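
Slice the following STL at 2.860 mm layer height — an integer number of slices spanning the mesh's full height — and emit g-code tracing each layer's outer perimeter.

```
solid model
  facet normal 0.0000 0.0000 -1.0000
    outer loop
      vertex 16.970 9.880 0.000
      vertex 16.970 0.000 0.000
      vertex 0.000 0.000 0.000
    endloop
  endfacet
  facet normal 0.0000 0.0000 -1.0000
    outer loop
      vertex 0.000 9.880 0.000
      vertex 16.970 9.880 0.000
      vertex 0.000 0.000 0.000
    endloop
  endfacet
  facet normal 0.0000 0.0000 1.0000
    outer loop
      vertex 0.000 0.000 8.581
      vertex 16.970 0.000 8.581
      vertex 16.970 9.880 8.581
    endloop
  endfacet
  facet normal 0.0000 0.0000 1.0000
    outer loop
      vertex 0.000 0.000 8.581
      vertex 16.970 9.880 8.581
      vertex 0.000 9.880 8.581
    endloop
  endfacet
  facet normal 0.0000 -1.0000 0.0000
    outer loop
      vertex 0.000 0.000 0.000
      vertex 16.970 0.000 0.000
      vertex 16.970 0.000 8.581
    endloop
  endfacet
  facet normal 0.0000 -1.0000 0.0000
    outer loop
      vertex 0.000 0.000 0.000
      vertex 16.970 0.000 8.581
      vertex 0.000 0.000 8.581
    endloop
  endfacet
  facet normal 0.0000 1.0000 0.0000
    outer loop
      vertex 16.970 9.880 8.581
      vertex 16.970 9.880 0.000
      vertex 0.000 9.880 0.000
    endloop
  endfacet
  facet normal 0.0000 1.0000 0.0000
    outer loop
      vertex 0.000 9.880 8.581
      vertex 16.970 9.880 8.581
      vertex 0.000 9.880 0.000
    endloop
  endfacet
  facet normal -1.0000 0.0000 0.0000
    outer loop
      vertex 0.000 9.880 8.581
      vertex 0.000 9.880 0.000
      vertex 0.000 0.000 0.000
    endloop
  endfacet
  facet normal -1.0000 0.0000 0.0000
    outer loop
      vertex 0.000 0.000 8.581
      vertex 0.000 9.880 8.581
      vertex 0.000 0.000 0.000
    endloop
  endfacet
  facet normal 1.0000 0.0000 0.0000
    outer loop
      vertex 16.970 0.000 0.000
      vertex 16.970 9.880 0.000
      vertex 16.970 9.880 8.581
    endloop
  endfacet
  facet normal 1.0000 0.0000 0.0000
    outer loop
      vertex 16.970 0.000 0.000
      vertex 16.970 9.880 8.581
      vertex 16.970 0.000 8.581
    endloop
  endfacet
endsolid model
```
; perimeter-only toolpath
G21 ; units = mm
G90 ; absolute positioning
G28 ; home
; layer 1
G0 Z2.860
G0 X0.000 Y0.000
G1 X16.970 Y0.000
G1 X16.970 Y9.880
G1 X0.000 Y9.880
G1 X0.000 Y0.000
; layer 2
G0 Z5.721
G0 X0.000 Y0.000
G1 X16.970 Y0.000
G1 X16.970 Y9.880
G1 X0.000 Y9.880
G1 X0.000 Y0.000
; layer 3
G0 Z8.581
G0 X0.000 Y0.000
G1 X16.970 Y0.000
G1 X16.970 Y9.880
G1 X0.000 Y9.880
G1 X0.000 Y0.000
M2 ; end

The solid is a rectangular box, roughly 17 × 9.88 mm footprint and 8.58 mm tall. Slicing at Δz = 2.860 mm — 3 equal slices spanning the solid's height, so layer i sits at z = i·h/3 — gives 3 non-empty perimeters. Each is a 4-segment closed polygon; G0 lifts to the layer z and rapids to the start vertex, then G1 traces the edges.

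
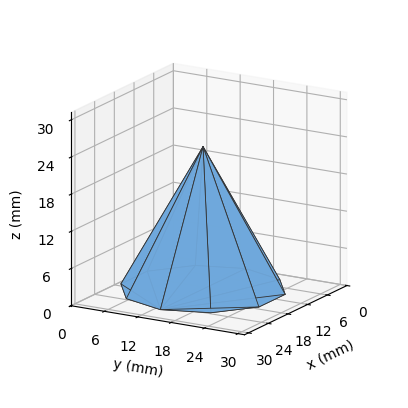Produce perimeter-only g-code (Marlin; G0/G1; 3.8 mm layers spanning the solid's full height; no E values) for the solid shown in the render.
Reading the render: the shape is a regular 10-sided pyramid, base circumscribed radius ≈ 13 mm, apex at z ≈ 23 mm (dimensions read to the nearest mm from the axis ticks). For the g-code, the solid's height is divided into equal slices at the stated Δz and each level perimeter traced with G1 moves after a G0 lift.

; perimeter-only toolpath
G21 ; units = mm
G90 ; absolute positioning
G28 ; home
; layer 1
G0 Z3.8
G0 X23.8 Y13.0
G1 X21.8 Y19.3
G1 X16.3 Y23.3
G1 X9.7 Y23.3
G1 X4.3 Y19.3
G1 X2.2 Y13.0
G1 X4.3 Y6.7
G1 X9.7 Y2.7
G1 X16.3 Y2.7
G1 X21.8 Y6.7
G1 X23.8 Y13.0
; layer 2
G0 Z7.7
G0 X21.7 Y13.0
G1 X20.0 Y18.1
G1 X15.7 Y21.3
G1 X10.3 Y21.3
G1 X6.0 Y18.1
G1 X4.3 Y13.0
G1 X6.0 Y7.9
G1 X10.3 Y4.7
G1 X15.7 Y4.7
G1 X20.0 Y7.9
G1 X21.7 Y13.0
; layer 3
G0 Z11.5
G0 X19.5 Y13.0
G1 X18.2 Y16.8
G1 X15.0 Y19.2
G1 X11.0 Y19.2
G1 X7.8 Y16.8
G1 X6.5 Y13.0
G1 X7.8 Y9.2
G1 X11.0 Y6.8
G1 X15.0 Y6.8
G1 X18.2 Y9.2
G1 X19.5 Y13.0
; layer 4
G0 Z15.3
G0 X17.3 Y13.0
G1 X16.5 Y15.5
G1 X14.3 Y17.1
G1 X11.7 Y17.1
G1 X9.5 Y15.5
G1 X8.7 Y13.0
G1 X9.5 Y10.5
G1 X11.7 Y8.9
G1 X14.3 Y8.9
G1 X16.5 Y10.5
G1 X17.3 Y13.0
; layer 5
G0 Z19.2
G0 X15.2 Y13.0
G1 X14.8 Y14.3
G1 X13.7 Y15.1
G1 X12.3 Y15.1
G1 X11.2 Y14.3
G1 X10.8 Y13.0
G1 X11.2 Y11.7
G1 X12.3 Y10.9
G1 X13.7 Y10.9
G1 X14.8 Y11.7
G1 X15.2 Y13.0
M2 ; end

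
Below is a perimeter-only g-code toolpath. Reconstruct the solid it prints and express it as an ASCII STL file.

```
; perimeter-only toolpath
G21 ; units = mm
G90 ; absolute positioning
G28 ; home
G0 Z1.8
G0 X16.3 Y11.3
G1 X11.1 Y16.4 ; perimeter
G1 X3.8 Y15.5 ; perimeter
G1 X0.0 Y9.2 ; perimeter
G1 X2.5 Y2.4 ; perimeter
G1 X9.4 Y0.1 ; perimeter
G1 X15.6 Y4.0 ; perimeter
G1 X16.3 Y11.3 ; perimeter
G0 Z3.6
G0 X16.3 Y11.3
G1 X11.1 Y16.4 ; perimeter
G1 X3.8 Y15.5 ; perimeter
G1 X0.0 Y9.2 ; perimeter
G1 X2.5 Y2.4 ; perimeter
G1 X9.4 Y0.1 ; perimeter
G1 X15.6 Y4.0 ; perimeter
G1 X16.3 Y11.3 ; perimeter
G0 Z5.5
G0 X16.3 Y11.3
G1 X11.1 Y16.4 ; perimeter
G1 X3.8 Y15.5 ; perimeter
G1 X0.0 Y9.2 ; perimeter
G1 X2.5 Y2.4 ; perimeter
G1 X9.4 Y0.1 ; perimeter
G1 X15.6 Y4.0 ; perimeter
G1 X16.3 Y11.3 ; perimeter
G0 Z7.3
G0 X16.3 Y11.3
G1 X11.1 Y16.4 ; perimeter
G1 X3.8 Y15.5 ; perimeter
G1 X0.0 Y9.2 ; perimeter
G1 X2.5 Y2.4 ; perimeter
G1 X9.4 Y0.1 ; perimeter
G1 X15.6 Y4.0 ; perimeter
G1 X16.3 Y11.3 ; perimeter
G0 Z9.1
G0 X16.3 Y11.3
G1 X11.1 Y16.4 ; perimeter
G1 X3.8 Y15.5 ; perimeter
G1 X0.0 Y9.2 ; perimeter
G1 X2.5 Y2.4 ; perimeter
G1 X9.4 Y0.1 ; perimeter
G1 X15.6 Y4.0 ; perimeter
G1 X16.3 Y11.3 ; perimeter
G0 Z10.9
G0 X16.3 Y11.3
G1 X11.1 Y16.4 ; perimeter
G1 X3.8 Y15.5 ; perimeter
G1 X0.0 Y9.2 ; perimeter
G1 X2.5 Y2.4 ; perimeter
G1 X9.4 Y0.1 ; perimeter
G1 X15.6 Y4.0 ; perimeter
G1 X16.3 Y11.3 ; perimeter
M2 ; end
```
solid part
  facet normal 0.0000 0.0000 -1.0000
    outer loop
      vertex 3.8 15.5 0.0
      vertex 11.1 16.4 0.0
      vertex 16.3 11.3 0.0
    endloop
  endfacet
  facet normal 0.0000 0.0000 -1.0000
    outer loop
      vertex 0.0 9.2 0.0
      vertex 3.8 15.5 0.0
      vertex 16.3 11.3 0.0
    endloop
  endfacet
  facet normal 0.0000 0.0000 -1.0000
    outer loop
      vertex 2.5 2.4 0.0
      vertex 0.0 9.2 0.0
      vertex 16.3 11.3 0.0
    endloop
  endfacet
  facet normal 0.0000 0.0000 -1.0000
    outer loop
      vertex 9.4 0.1 0.0
      vertex 2.5 2.4 0.0
      vertex 16.3 11.3 0.0
    endloop
  endfacet
  facet normal 0.0000 0.0000 -1.0000
    outer loop
      vertex 15.6 4.0 0.0
      vertex 9.4 0.1 0.0
      vertex 16.3 11.3 0.0
    endloop
  endfacet
  facet normal 0.0000 0.0000 1.0000
    outer loop
      vertex 16.3 11.3 10.9
      vertex 11.1 16.4 10.9
      vertex 3.8 15.5 10.9
    endloop
  endfacet
  facet normal 0.0000 0.0000 1.0000
    outer loop
      vertex 16.3 11.3 10.9
      vertex 3.8 15.5 10.9
      vertex 0.0 9.2 10.9
    endloop
  endfacet
  facet normal 0.0000 0.0000 1.0000
    outer loop
      vertex 16.3 11.3 10.9
      vertex 0.0 9.2 10.9
      vertex 2.5 2.4 10.9
    endloop
  endfacet
  facet normal 0.0000 0.0000 1.0000
    outer loop
      vertex 16.3 11.3 10.9
      vertex 2.5 2.4 10.9
      vertex 9.4 0.1 10.9
    endloop
  endfacet
  facet normal 0.0000 0.0000 1.0000
    outer loop
      vertex 16.3 11.3 10.9
      vertex 9.4 0.1 10.9
      vertex 15.6 4.0 10.9
    endloop
  endfacet
  facet normal 0.7002 0.7139 0.0000
    outer loop
      vertex 16.3 11.3 0.0
      vertex 11.1 16.4 0.0
      vertex 11.1 16.4 10.9
    endloop
  endfacet
  facet normal 0.7002 0.7139 0.0000
    outer loop
      vertex 16.3 11.3 0.0
      vertex 11.1 16.4 10.9
      vertex 16.3 11.3 10.9
    endloop
  endfacet
  facet normal -0.1224 0.9925 0.0000
    outer loop
      vertex 11.1 16.4 0.0
      vertex 3.8 15.5 0.0
      vertex 3.8 15.5 10.9
    endloop
  endfacet
  facet normal -0.1224 0.9925 0.0000
    outer loop
      vertex 11.1 16.4 0.0
      vertex 3.8 15.5 10.9
      vertex 11.1 16.4 10.9
    endloop
  endfacet
  facet normal -0.8563 0.5165 0.0000
    outer loop
      vertex 3.8 15.5 0.0
      vertex 0.0 9.2 0.0
      vertex 0.0 9.2 10.9
    endloop
  endfacet
  facet normal -0.8563 0.5165 0.0000
    outer loop
      vertex 3.8 15.5 0.0
      vertex 0.0 9.2 10.9
      vertex 3.8 15.5 10.9
    endloop
  endfacet
  facet normal -0.9386 -0.3451 0.0000
    outer loop
      vertex 0.0 9.2 0.0
      vertex 2.5 2.4 0.0
      vertex 2.5 2.4 10.9
    endloop
  endfacet
  facet normal -0.9386 -0.3451 0.0000
    outer loop
      vertex 0.0 9.2 0.0
      vertex 2.5 2.4 10.9
      vertex 0.0 9.2 10.9
    endloop
  endfacet
  facet normal -0.3162 -0.9487 0.0000
    outer loop
      vertex 2.5 2.4 0.0
      vertex 9.4 0.1 0.0
      vertex 9.4 0.1 10.9
    endloop
  endfacet
  facet normal -0.3162 -0.9487 0.0000
    outer loop
      vertex 2.5 2.4 0.0
      vertex 9.4 0.1 10.9
      vertex 2.5 2.4 10.9
    endloop
  endfacet
  facet normal 0.5325 -0.8465 0.0000
    outer loop
      vertex 9.4 0.1 0.0
      vertex 15.6 4.0 0.0
      vertex 15.6 4.0 10.9
    endloop
  endfacet
  facet normal 0.5325 -0.8465 0.0000
    outer loop
      vertex 9.4 0.1 0.0
      vertex 15.6 4.0 10.9
      vertex 9.4 0.1 10.9
    endloop
  endfacet
  facet normal 0.9954 -0.0955 0.0000
    outer loop
      vertex 15.6 4.0 0.0
      vertex 16.3 11.3 0.0
      vertex 16.3 11.3 10.9
    endloop
  endfacet
  facet normal 0.9954 -0.0955 0.0000
    outer loop
      vertex 15.6 4.0 0.0
      vertex 16.3 11.3 10.9
      vertex 15.6 4.0 10.9
    endloop
  endfacet
endsolid part

The G0 Z moves step by Δz≈1.8 mm. Every layer's G1 loop is the same polygon, so the solid is a straight extrusion of it from z=0 to z≈10.9. Closing with flat bottom and top caps and triangulating gives 24 facets — a regular 7-sided prism (a cylinder approximated with 7 flat sides), circumscribed radius ≈ 8.4 mm, height ≈ 10.9 mm.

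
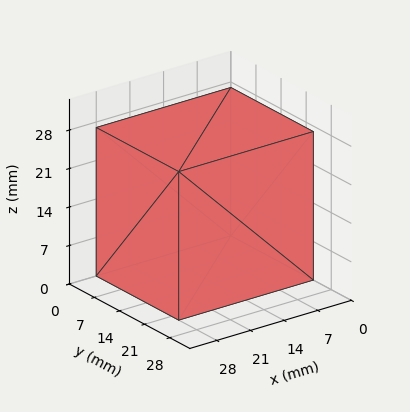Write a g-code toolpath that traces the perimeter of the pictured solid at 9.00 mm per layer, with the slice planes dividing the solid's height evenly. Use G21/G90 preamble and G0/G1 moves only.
Reading the render: the shape is a rectangular box, roughly 28 × 23 mm footprint and 27 mm tall (dimensions read to the nearest mm from the axis ticks). For the g-code, the solid's height is divided into equal slices at the stated Δz and each level perimeter traced with G1 moves after a G0 lift.

; perimeter-only toolpath
G21 ; units = mm
G90 ; absolute positioning
G28 ; home
; layer 1
G0 Z9.00
G0 X0.00 Y0.00
G1 X28.00 Y0.00
G1 X28.00 Y23.00
G1 X0.00 Y23.00
G1 X0.00 Y0.00
; layer 2
G0 Z18.00
G0 X0.00 Y0.00
G1 X28.00 Y0.00
G1 X28.00 Y23.00
G1 X0.00 Y23.00
G1 X0.00 Y0.00
; layer 3
G0 Z27.00
G0 X0.00 Y0.00
G1 X28.00 Y0.00
G1 X28.00 Y23.00
G1 X0.00 Y23.00
G1 X0.00 Y0.00
M2 ; end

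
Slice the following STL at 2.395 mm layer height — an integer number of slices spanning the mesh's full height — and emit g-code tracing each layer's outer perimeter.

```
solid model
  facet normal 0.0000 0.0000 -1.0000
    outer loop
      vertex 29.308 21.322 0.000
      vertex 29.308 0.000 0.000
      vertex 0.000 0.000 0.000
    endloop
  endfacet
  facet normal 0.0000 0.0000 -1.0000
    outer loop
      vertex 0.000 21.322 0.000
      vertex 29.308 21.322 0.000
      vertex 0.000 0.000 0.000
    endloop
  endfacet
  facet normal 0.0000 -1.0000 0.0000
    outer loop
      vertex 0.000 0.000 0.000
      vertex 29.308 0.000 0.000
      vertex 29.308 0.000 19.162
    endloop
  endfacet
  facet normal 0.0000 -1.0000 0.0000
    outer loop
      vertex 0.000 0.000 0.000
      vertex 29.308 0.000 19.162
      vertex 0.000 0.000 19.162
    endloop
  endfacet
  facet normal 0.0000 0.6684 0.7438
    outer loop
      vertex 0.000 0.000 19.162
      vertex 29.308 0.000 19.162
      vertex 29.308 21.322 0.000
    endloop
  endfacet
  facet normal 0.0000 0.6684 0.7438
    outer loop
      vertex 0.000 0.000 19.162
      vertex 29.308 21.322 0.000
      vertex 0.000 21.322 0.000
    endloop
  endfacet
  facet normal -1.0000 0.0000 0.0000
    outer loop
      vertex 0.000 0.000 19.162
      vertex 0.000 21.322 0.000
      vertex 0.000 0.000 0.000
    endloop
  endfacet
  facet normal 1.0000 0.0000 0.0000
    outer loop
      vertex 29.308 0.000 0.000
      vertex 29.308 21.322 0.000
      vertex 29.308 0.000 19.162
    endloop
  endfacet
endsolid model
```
; perimeter-only toolpath
G21 ; units = mm
G90 ; absolute positioning
G28 ; home
; layer 1
G0 Z2.395
G0 X0.000 Y0.000
G1 X29.308 Y0.000
G1 X29.308 Y18.657
G1 X0.000 Y18.657
G1 X0.000 Y0.000
; layer 2
G0 Z4.790
G0 X0.000 Y0.000
G1 X29.308 Y0.000
G1 X29.308 Y15.991
G1 X0.000 Y15.991
G1 X0.000 Y0.000
; layer 3
G0 Z7.186
G0 X0.000 Y0.000
G1 X29.308 Y0.000
G1 X29.308 Y13.326
G1 X0.000 Y13.326
G1 X0.000 Y0.000
; layer 4
G0 Z9.581
G0 X0.000 Y0.000
G1 X29.308 Y0.000
G1 X29.308 Y10.661
G1 X0.000 Y10.661
G1 X0.000 Y0.000
; layer 5
G0 Z11.976
G0 X0.000 Y0.000
G1 X29.308 Y0.000
G1 X29.308 Y7.996
G1 X0.000 Y7.996
G1 X0.000 Y0.000
; layer 6
G0 Z14.371
G0 X0.000 Y0.000
G1 X29.308 Y0.000
G1 X29.308 Y5.330
G1 X0.000 Y5.330
G1 X0.000 Y0.000
; layer 7
G0 Z16.767
G0 X0.000 Y0.000
G1 X29.308 Y0.000
G1 X29.308 Y2.665
G1 X0.000 Y2.665
G1 X0.000 Y0.000
M2 ; end

The solid is a wedge (ramp): 29.3 × 21.3 mm base, rising to 19.2 mm along the y=0 edge and sloping linearly to z=0 at y=21.3. Slicing at Δz = 2.395 mm — 8 equal slices spanning the solid's height, so layer i sits at z = i·h/8 — gives 7 non-empty perimeters. Each is a 4-segment closed polygon; G0 lifts to the layer z and rapids to the start vertex, then G1 traces the edges. The cross-section shrinks linearly with z (the slice at the apex is degenerate and omitted).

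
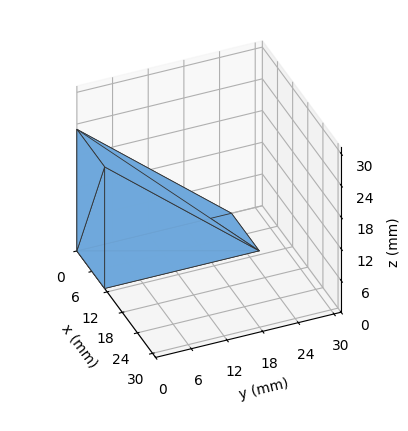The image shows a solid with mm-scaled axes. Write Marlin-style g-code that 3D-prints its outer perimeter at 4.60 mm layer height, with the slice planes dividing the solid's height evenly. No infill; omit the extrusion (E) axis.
Reading the render: the shape is a wedge (ramp): 11 × 26 mm base, rising to 23 mm along the y=0 edge and sloping linearly to z=0 at y=26 (dimensions read to the nearest mm from the axis ticks). For the g-code, the solid's height is divided into equal slices at the stated Δz and each level perimeter traced with G1 moves after a G0 lift.

; perimeter-only toolpath
G21 ; units = mm
G90 ; absolute positioning
G28 ; home
; layer 1
G0 Z4.60
G0 X0.00 Y0.00
G1 X11.00 Y0.00
G1 X11.00 Y20.80
G1 X0.00 Y20.80
G1 X0.00 Y0.00
; layer 2
G0 Z9.20
G0 X0.00 Y0.00
G1 X11.00 Y0.00
G1 X11.00 Y15.60
G1 X0.00 Y15.60
G1 X0.00 Y0.00
; layer 3
G0 Z13.80
G0 X0.00 Y0.00
G1 X11.00 Y0.00
G1 X11.00 Y10.40
G1 X0.00 Y10.40
G1 X0.00 Y0.00
; layer 4
G0 Z18.40
G0 X0.00 Y0.00
G1 X11.00 Y0.00
G1 X11.00 Y5.20
G1 X0.00 Y5.20
G1 X0.00 Y0.00
M2 ; end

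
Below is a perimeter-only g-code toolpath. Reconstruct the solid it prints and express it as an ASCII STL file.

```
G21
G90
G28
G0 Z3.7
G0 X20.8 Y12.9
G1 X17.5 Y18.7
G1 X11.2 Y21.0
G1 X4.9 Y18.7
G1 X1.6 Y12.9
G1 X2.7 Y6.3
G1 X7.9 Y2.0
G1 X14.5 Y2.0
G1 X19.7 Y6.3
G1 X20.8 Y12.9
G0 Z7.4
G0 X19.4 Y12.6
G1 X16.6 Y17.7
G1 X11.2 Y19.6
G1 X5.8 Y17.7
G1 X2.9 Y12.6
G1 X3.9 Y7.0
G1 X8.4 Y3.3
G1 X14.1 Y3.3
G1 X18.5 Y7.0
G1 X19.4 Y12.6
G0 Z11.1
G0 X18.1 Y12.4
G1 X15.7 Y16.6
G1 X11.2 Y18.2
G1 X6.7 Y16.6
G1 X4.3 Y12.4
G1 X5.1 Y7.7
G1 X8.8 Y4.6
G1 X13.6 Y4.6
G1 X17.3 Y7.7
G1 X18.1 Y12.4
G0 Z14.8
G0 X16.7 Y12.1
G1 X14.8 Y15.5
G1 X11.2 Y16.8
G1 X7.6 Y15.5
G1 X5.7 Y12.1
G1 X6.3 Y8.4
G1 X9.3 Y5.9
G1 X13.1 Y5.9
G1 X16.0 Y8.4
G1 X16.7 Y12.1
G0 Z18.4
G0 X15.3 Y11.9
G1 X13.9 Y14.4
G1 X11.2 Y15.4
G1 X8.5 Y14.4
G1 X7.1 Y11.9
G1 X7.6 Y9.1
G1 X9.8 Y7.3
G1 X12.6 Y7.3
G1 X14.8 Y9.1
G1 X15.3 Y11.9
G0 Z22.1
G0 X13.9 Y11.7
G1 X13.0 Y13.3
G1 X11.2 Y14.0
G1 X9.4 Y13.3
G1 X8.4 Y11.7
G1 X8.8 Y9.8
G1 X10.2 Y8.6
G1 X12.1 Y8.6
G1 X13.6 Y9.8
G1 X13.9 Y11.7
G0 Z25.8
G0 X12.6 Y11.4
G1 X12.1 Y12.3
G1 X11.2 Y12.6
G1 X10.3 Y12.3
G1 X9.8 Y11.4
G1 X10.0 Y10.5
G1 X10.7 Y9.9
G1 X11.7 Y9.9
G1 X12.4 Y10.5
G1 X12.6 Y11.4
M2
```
solid part
  facet normal 0.0000 0.0000 -1.0000
    outer loop
      vertex 11.2 22.4 0.0
      vertex 18.4 19.8 0.0
      vertex 22.2 13.1 0.0
    endloop
  endfacet
  facet normal 0.0000 0.0000 -1.0000
    outer loop
      vertex 4.0 19.8 0.0
      vertex 11.2 22.4 0.0
      vertex 22.2 13.1 0.0
    endloop
  endfacet
  facet normal 0.0000 0.0000 -1.0000
    outer loop
      vertex 0.2 13.1 0.0
      vertex 4.0 19.8 0.0
      vertex 22.2 13.1 0.0
    endloop
  endfacet
  facet normal 0.0000 0.0000 -1.0000
    outer loop
      vertex 1.5 5.6 0.0
      vertex 0.2 13.1 0.0
      vertex 22.2 13.1 0.0
    endloop
  endfacet
  facet normal 0.0000 0.0000 -1.0000
    outer loop
      vertex 7.4 0.7 0.0
      vertex 1.5 5.6 0.0
      vertex 22.2 13.1 0.0
    endloop
  endfacet
  facet normal 0.0000 0.0000 -1.0000
    outer loop
      vertex 15.0 0.7 0.0
      vertex 7.4 0.7 0.0
      vertex 22.2 13.1 0.0
    endloop
  endfacet
  facet normal 0.0000 0.0000 -1.0000
    outer loop
      vertex 20.9 5.6 0.0
      vertex 15.0 0.7 0.0
      vertex 22.2 13.1 0.0
    endloop
  endfacet
  facet normal 0.8194 0.4647 0.3355
    outer loop
      vertex 22.2 13.1 0.0
      vertex 18.4 19.8 0.0
      vertex 11.2 11.2 29.5
    endloop
  endfacet
  facet normal 0.3199 0.8858 0.3363
    outer loop
      vertex 18.4 19.8 0.0
      vertex 11.2 22.4 0.0
      vertex 11.2 11.2 29.5
    endloop
  endfacet
  facet normal -0.3199 0.8858 0.3363
    outer loop
      vertex 11.2 22.4 0.0
      vertex 4.0 19.8 0.0
      vertex 11.2 11.2 29.5
    endloop
  endfacet
  facet normal -0.8194 0.4647 0.3355
    outer loop
      vertex 4.0 19.8 0.0
      vertex 0.2 13.1 0.0
      vertex 11.2 11.2 29.5
    endloop
  endfacet
  facet normal -0.9281 -0.1609 0.3357
    outer loop
      vertex 0.2 13.1 0.0
      vertex 1.5 5.6 0.0
      vertex 11.2 11.2 29.5
    endloop
  endfacet
  facet normal -0.6019 -0.7247 0.3355
    outer loop
      vertex 1.5 5.6 0.0
      vertex 7.4 0.7 0.0
      vertex 11.2 11.2 29.5
    endloop
  endfacet
  facet normal 0.0000 -0.9421 0.3353
    outer loop
      vertex 7.4 0.7 0.0
      vertex 15.0 0.7 0.0
      vertex 11.2 11.2 29.5
    endloop
  endfacet
  facet normal 0.6019 -0.7247 0.3355
    outer loop
      vertex 15.0 0.7 0.0
      vertex 20.9 5.6 0.0
      vertex 11.2 11.2 29.5
    endloop
  endfacet
  facet normal 0.9281 -0.1609 0.3357
    outer loop
      vertex 20.9 5.6 0.0
      vertex 22.2 13.1 0.0
      vertex 11.2 11.2 29.5
    endloop
  endfacet
endsolid part

The G0 Z moves step by Δz≈3.7 mm. The G1 loops shrink linearly with z, so the solid tapers from its base footprint up to z≈29.5. Closing with a flat bottom cap and the tapered top and triangulating gives 16 facets — a regular 9-sided pyramid, base circumscribed radius ≈ 11.2 mm, apex at z ≈ 29.5 mm.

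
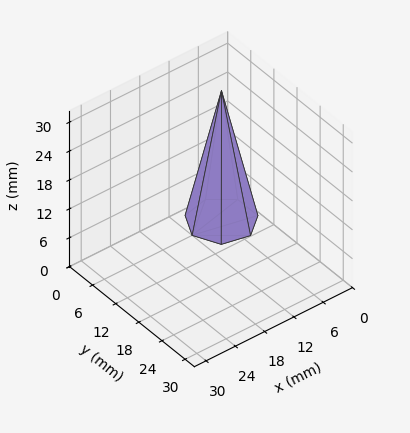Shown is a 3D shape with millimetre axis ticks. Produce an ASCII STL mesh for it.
Reading the render: the shape is a regular 7-sided pyramid, base circumscribed radius ≈ 6 mm, apex at z ≈ 27 mm (dimensions read to the nearest mm from the axis ticks). For the STL, each face is triangulated and given an outward normal.

solid part
  facet normal 0.0000 0.0000 -1.0000
    outer loop
      vertex 4.665 11.850 0.000
      vertex 9.741 10.691 0.000
      vertex 12.000 6.000 0.000
    endloop
  endfacet
  facet normal 0.0000 0.0000 -1.0000
    outer loop
      vertex 0.594 8.603 0.000
      vertex 4.665 11.850 0.000
      vertex 12.000 6.000 0.000
    endloop
  endfacet
  facet normal 0.0000 0.0000 -1.0000
    outer loop
      vertex 0.594 3.397 0.000
      vertex 0.594 8.603 0.000
      vertex 12.000 6.000 0.000
    endloop
  endfacet
  facet normal 0.0000 0.0000 -1.0000
    outer loop
      vertex 4.665 0.150 0.000
      vertex 0.594 3.397 0.000
      vertex 12.000 6.000 0.000
    endloop
  endfacet
  facet normal 0.0000 0.0000 -1.0000
    outer loop
      vertex 9.741 1.309 0.000
      vertex 4.665 0.150 0.000
      vertex 12.000 6.000 0.000
    endloop
  endfacet
  facet normal 0.8834 0.4254 0.1963
    outer loop
      vertex 12.000 6.000 0.000
      vertex 9.741 10.691 0.000
      vertex 6.000 6.000 27.000
    endloop
  endfacet
  facet normal 0.2183 0.9559 0.1963
    outer loop
      vertex 9.741 10.691 0.000
      vertex 4.665 11.850 0.000
      vertex 6.000 6.000 27.000
    endloop
  endfacet
  facet normal -0.6114 0.7666 0.1963
    outer loop
      vertex 4.665 11.850 0.000
      vertex 0.594 8.603 0.000
      vertex 6.000 6.000 27.000
    endloop
  endfacet
  facet normal -0.9805 0.0000 0.1963
    outer loop
      vertex 0.594 8.603 0.000
      vertex 0.594 3.397 0.000
      vertex 6.000 6.000 27.000
    endloop
  endfacet
  facet normal -0.6114 -0.7666 0.1963
    outer loop
      vertex 0.594 3.397 0.000
      vertex 4.665 0.150 0.000
      vertex 6.000 6.000 27.000
    endloop
  endfacet
  facet normal 0.2183 -0.9559 0.1963
    outer loop
      vertex 4.665 0.150 0.000
      vertex 9.741 1.309 0.000
      vertex 6.000 6.000 27.000
    endloop
  endfacet
  facet normal 0.8834 -0.4254 0.1963
    outer loop
      vertex 9.741 1.309 0.000
      vertex 12.000 6.000 0.000
      vertex 6.000 6.000 27.000
    endloop
  endfacet
endsolid part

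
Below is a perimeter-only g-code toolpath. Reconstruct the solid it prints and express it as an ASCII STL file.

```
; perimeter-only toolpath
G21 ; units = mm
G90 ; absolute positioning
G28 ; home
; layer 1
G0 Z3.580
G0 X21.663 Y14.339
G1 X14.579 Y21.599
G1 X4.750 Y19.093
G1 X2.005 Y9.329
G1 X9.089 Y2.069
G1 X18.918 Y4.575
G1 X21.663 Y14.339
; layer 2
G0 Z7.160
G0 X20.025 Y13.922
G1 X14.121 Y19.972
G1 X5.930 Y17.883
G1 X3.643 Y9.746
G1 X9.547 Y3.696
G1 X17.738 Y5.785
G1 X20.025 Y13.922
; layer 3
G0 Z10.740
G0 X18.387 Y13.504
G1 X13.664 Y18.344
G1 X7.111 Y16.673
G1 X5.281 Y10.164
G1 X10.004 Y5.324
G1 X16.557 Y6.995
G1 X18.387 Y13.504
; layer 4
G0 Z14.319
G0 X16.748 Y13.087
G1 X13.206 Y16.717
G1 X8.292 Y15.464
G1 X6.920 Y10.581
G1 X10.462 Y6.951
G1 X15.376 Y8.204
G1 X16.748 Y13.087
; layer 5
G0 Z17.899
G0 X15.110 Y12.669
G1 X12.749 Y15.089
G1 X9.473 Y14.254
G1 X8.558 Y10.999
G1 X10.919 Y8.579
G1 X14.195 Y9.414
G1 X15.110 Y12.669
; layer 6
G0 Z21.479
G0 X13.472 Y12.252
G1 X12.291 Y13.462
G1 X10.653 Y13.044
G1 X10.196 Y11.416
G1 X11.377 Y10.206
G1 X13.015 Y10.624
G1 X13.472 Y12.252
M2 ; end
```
solid part
  facet normal 0.0000 0.0000 -1.0000
    outer loop
      vertex 3.569 20.303 0.000
      vertex 15.036 23.227 0.000
      vertex 23.301 14.757 0.000
    endloop
  endfacet
  facet normal 0.0000 0.0000 -1.0000
    outer loop
      vertex 0.367 8.911 0.000
      vertex 3.569 20.303 0.000
      vertex 23.301 14.757 0.000
    endloop
  endfacet
  facet normal 0.0000 0.0000 -1.0000
    outer loop
      vertex 8.632 0.441 0.000
      vertex 0.367 8.911 0.000
      vertex 23.301 14.757 0.000
    endloop
  endfacet
  facet normal 0.0000 0.0000 -1.0000
    outer loop
      vertex 20.099 3.365 0.000
      vertex 8.632 0.441 0.000
      vertex 23.301 14.757 0.000
    endloop
  endfacet
  facet normal 0.6625 0.6464 0.3785
    outer loop
      vertex 23.301 14.757 0.000
      vertex 15.036 23.227 0.000
      vertex 11.834 11.834 25.059
    endloop
  endfacet
  facet normal -0.2287 0.8969 0.3785
    outer loop
      vertex 15.036 23.227 0.000
      vertex 3.569 20.303 0.000
      vertex 11.834 11.834 25.059
    endloop
  endfacet
  facet normal -0.8911 0.2505 0.3785
    outer loop
      vertex 3.569 20.303 0.000
      vertex 0.367 8.911 0.000
      vertex 11.834 11.834 25.059
    endloop
  endfacet
  facet normal -0.6625 -0.6464 0.3785
    outer loop
      vertex 0.367 8.911 0.000
      vertex 8.632 0.441 0.000
      vertex 11.834 11.834 25.059
    endloop
  endfacet
  facet normal 0.2287 -0.8969 0.3785
    outer loop
      vertex 8.632 0.441 0.000
      vertex 20.099 3.365 0.000
      vertex 11.834 11.834 25.059
    endloop
  endfacet
  facet normal 0.8911 -0.2505 0.3785
    outer loop
      vertex 20.099 3.365 0.000
      vertex 23.301 14.757 0.000
      vertex 11.834 11.834 25.059
    endloop
  endfacet
endsolid part

The G0 Z moves step by Δz≈3.580 mm. The G1 loops shrink linearly with z, so the solid tapers from its base footprint up to z≈25.1. Closing with a flat bottom cap and the tapered top and triangulating gives 10 facets — a regular 6-sided pyramid, base circumscribed radius ≈ 11.8 mm, apex at z ≈ 25.1 mm.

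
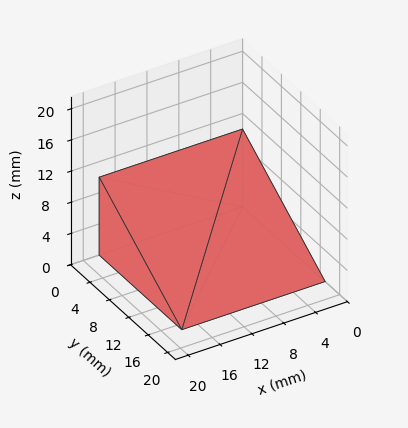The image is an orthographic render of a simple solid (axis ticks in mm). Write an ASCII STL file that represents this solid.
Reading the render: the shape is a wedge (ramp): 18 × 17 mm base, rising to 10 mm along the y=0 edge and sloping linearly to z=0 at y=17 (dimensions read to the nearest mm from the axis ticks). For the STL, each face is triangulated and given an outward normal.

solid part
  facet normal 0.0000 0.0000 -1.0000
    outer loop
      vertex 18.0 17.0 0.0
      vertex 18.0 0.0 0.0
      vertex 0.0 0.0 0.0
    endloop
  endfacet
  facet normal 0.0000 0.0000 -1.0000
    outer loop
      vertex 0.0 17.0 0.0
      vertex 18.0 17.0 0.0
      vertex 0.0 0.0 0.0
    endloop
  endfacet
  facet normal 0.0000 -1.0000 0.0000
    outer loop
      vertex 0.0 0.0 0.0
      vertex 18.0 0.0 0.0
      vertex 18.0 0.0 10.0
    endloop
  endfacet
  facet normal 0.0000 -1.0000 0.0000
    outer loop
      vertex 0.0 0.0 0.0
      vertex 18.0 0.0 10.0
      vertex 0.0 0.0 10.0
    endloop
  endfacet
  facet normal 0.0000 0.5070 0.8619
    outer loop
      vertex 0.0 0.0 10.0
      vertex 18.0 0.0 10.0
      vertex 18.0 17.0 0.0
    endloop
  endfacet
  facet normal 0.0000 0.5070 0.8619
    outer loop
      vertex 0.0 0.0 10.0
      vertex 18.0 17.0 0.0
      vertex 0.0 17.0 0.0
    endloop
  endfacet
  facet normal -1.0000 0.0000 0.0000
    outer loop
      vertex 0.0 0.0 10.0
      vertex 0.0 17.0 0.0
      vertex 0.0 0.0 0.0
    endloop
  endfacet
  facet normal 1.0000 0.0000 0.0000
    outer loop
      vertex 18.0 0.0 0.0
      vertex 18.0 17.0 0.0
      vertex 18.0 0.0 10.0
    endloop
  endfacet
endsolid part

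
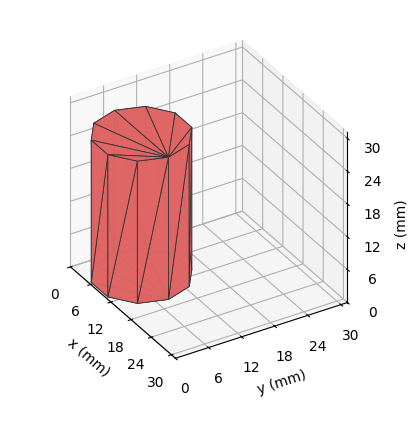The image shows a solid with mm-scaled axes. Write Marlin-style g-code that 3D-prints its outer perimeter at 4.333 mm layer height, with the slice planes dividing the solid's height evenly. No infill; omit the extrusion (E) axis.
Reading the render: the shape is a regular 10-sided prism (a cylinder approximated with 10 flat sides), circumscribed radius ≈ 8 mm, height ≈ 26 mm (dimensions read to the nearest mm from the axis ticks). For the g-code, the solid's height is divided into equal slices at the stated Δz and each level perimeter traced with G1 moves after a G0 lift.

; perimeter-only toolpath
G21 ; units = mm
G90 ; absolute positioning
G28 ; home
; layer 1
G0 Z4.333
G0 X16.000 Y8.000
G1 X14.472 Y12.702
G1 X10.472 Y15.608
G1 X5.528 Y15.608
G1 X1.528 Y12.702
G1 X0.000 Y8.000
G1 X1.528 Y3.298
G1 X5.528 Y0.392
G1 X10.472 Y0.392
G1 X14.472 Y3.298
G1 X16.000 Y8.000
; layer 2
G0 Z8.667
G0 X16.000 Y8.000
G1 X14.472 Y12.702
G1 X10.472 Y15.608
G1 X5.528 Y15.608
G1 X1.528 Y12.702
G1 X0.000 Y8.000
G1 X1.528 Y3.298
G1 X5.528 Y0.392
G1 X10.472 Y0.392
G1 X14.472 Y3.298
G1 X16.000 Y8.000
; layer 3
G0 Z13.000
G0 X16.000 Y8.000
G1 X14.472 Y12.702
G1 X10.472 Y15.608
G1 X5.528 Y15.608
G1 X1.528 Y12.702
G1 X0.000 Y8.000
G1 X1.528 Y3.298
G1 X5.528 Y0.392
G1 X10.472 Y0.392
G1 X14.472 Y3.298
G1 X16.000 Y8.000
; layer 4
G0 Z17.333
G0 X16.000 Y8.000
G1 X14.472 Y12.702
G1 X10.472 Y15.608
G1 X5.528 Y15.608
G1 X1.528 Y12.702
G1 X0.000 Y8.000
G1 X1.528 Y3.298
G1 X5.528 Y0.392
G1 X10.472 Y0.392
G1 X14.472 Y3.298
G1 X16.000 Y8.000
; layer 5
G0 Z21.667
G0 X16.000 Y8.000
G1 X14.472 Y12.702
G1 X10.472 Y15.608
G1 X5.528 Y15.608
G1 X1.528 Y12.702
G1 X0.000 Y8.000
G1 X1.528 Y3.298
G1 X5.528 Y0.392
G1 X10.472 Y0.392
G1 X14.472 Y3.298
G1 X16.000 Y8.000
; layer 6
G0 Z26.000
G0 X16.000 Y8.000
G1 X14.472 Y12.702
G1 X10.472 Y15.608
G1 X5.528 Y15.608
G1 X1.528 Y12.702
G1 X0.000 Y8.000
G1 X1.528 Y3.298
G1 X5.528 Y0.392
G1 X10.472 Y0.392
G1 X14.472 Y3.298
G1 X16.000 Y8.000
M2 ; end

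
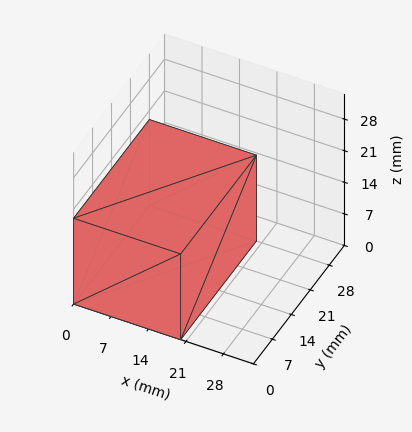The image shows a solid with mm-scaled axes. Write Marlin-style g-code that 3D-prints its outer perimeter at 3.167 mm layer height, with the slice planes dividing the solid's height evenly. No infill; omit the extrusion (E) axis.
Reading the render: the shape is a rectangular box, roughly 20 × 28 mm footprint and 19 mm tall (dimensions read to the nearest mm from the axis ticks). For the g-code, the solid's height is divided into equal slices at the stated Δz and each level perimeter traced with G1 moves after a G0 lift.

; perimeter-only toolpath
G21 ; units = mm
G90 ; absolute positioning
G28 ; home
; layer 1
G0 Z3.167
G0 X0.000 Y0.000
G1 X20.000 Y0.000
G1 X20.000 Y28.000
G1 X0.000 Y28.000
G1 X0.000 Y0.000
; layer 2
G0 Z6.333
G0 X0.000 Y0.000
G1 X20.000 Y0.000
G1 X20.000 Y28.000
G1 X0.000 Y28.000
G1 X0.000 Y0.000
; layer 3
G0 Z9.500
G0 X0.000 Y0.000
G1 X20.000 Y0.000
G1 X20.000 Y28.000
G1 X0.000 Y28.000
G1 X0.000 Y0.000
; layer 4
G0 Z12.667
G0 X0.000 Y0.000
G1 X20.000 Y0.000
G1 X20.000 Y28.000
G1 X0.000 Y28.000
G1 X0.000 Y0.000
; layer 5
G0 Z15.833
G0 X0.000 Y0.000
G1 X20.000 Y0.000
G1 X20.000 Y28.000
G1 X0.000 Y28.000
G1 X0.000 Y0.000
; layer 6
G0 Z19.000
G0 X0.000 Y0.000
G1 X20.000 Y0.000
G1 X20.000 Y28.000
G1 X0.000 Y28.000
G1 X0.000 Y0.000
M2 ; end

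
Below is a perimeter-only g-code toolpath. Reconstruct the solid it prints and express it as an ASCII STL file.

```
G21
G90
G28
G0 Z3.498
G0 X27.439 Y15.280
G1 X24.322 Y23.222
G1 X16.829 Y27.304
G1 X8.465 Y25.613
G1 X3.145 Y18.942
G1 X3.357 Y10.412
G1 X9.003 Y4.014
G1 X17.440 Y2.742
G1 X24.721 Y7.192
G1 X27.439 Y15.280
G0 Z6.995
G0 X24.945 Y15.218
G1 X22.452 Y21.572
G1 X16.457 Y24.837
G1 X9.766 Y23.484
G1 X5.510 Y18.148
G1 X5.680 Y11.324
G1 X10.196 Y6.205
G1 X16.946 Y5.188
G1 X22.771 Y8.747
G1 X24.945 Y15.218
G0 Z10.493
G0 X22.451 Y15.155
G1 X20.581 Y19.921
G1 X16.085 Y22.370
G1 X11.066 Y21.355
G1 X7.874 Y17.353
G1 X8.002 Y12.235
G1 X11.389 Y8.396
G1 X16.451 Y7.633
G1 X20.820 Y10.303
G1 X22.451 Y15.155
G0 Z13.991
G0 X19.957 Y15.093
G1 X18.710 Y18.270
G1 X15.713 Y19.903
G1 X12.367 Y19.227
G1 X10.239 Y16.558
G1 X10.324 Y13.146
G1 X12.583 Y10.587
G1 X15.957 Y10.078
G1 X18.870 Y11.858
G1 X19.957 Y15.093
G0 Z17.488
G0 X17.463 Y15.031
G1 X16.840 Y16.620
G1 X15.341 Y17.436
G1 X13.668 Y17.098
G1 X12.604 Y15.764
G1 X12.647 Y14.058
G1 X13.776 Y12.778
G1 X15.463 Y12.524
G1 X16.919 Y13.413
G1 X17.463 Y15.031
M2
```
solid part
  facet normal 0.0000 0.0000 -1.0000
    outer loop
      vertex 17.201 29.771 0.000
      vertex 26.193 24.873 0.000
      vertex 29.933 15.342 0.000
    endloop
  endfacet
  facet normal 0.0000 0.0000 -1.0000
    outer loop
      vertex 7.164 27.742 0.000
      vertex 17.201 29.771 0.000
      vertex 29.933 15.342 0.000
    endloop
  endfacet
  facet normal 0.0000 0.0000 -1.0000
    outer loop
      vertex 0.780 19.737 0.000
      vertex 7.164 27.742 0.000
      vertex 29.933 15.342 0.000
    endloop
  endfacet
  facet normal 0.0000 0.0000 -1.0000
    outer loop
      vertex 1.035 9.501 0.000
      vertex 0.780 19.737 0.000
      vertex 29.933 15.342 0.000
    endloop
  endfacet
  facet normal 0.0000 0.0000 -1.0000
    outer loop
      vertex 7.810 1.823 0.000
      vertex 1.035 9.501 0.000
      vertex 29.933 15.342 0.000
    endloop
  endfacet
  facet normal 0.0000 0.0000 -1.0000
    outer loop
      vertex 17.934 0.297 0.000
      vertex 7.810 1.823 0.000
      vertex 29.933 15.342 0.000
    endloop
  endfacet
  facet normal 0.0000 0.0000 -1.0000
    outer loop
      vertex 26.672 5.636 0.000
      vertex 17.934 0.297 0.000
      vertex 29.933 15.342 0.000
    endloop
  endfacet
  facet normal 0.7733 0.3034 0.5568
    outer loop
      vertex 29.933 15.342 0.000
      vertex 26.193 24.873 0.000
      vertex 14.969 14.969 20.986
    endloop
  endfacet
  facet normal 0.3973 0.7295 0.5568
    outer loop
      vertex 26.193 24.873 0.000
      vertex 17.201 29.771 0.000
      vertex 14.969 14.969 20.986
    endloop
  endfacet
  facet normal -0.1646 0.8142 0.5568
    outer loop
      vertex 17.201 29.771 0.000
      vertex 7.164 27.742 0.000
      vertex 14.969 14.969 20.986
    endloop
  endfacet
  facet normal -0.6494 0.5179 0.5568
    outer loop
      vertex 7.164 27.742 0.000
      vertex 0.780 19.737 0.000
      vertex 14.969 14.969 20.986
    endloop
  endfacet
  facet normal -0.8304 -0.0207 0.5568
    outer loop
      vertex 0.780 19.737 0.000
      vertex 1.035 9.501 0.000
      vertex 14.969 14.969 20.986
    endloop
  endfacet
  facet normal -0.6229 -0.5496 0.5568
    outer loop
      vertex 1.035 9.501 0.000
      vertex 7.810 1.823 0.000
      vertex 14.969 14.969 20.986
    endloop
  endfacet
  facet normal -0.1238 -0.8214 0.5568
    outer loop
      vertex 7.810 1.823 0.000
      vertex 17.934 0.297 0.000
      vertex 14.969 14.969 20.986
    endloop
  endfacet
  facet normal 0.4331 -0.7088 0.5568
    outer loop
      vertex 17.934 0.297 0.000
      vertex 26.672 5.636 0.000
      vertex 14.969 14.969 20.986
    endloop
  endfacet
  facet normal 0.7874 -0.2646 0.5568
    outer loop
      vertex 26.672 5.636 0.000
      vertex 29.933 15.342 0.000
      vertex 14.969 14.969 20.986
    endloop
  endfacet
endsolid part

The G0 Z moves step by Δz≈3.498 mm. The G1 loops shrink linearly with z, so the solid tapers from its base footprint up to z≈21. Closing with a flat bottom cap and the tapered top and triangulating gives 16 facets — a regular 9-sided pyramid, base circumscribed radius ≈ 15 mm, apex at z ≈ 21 mm.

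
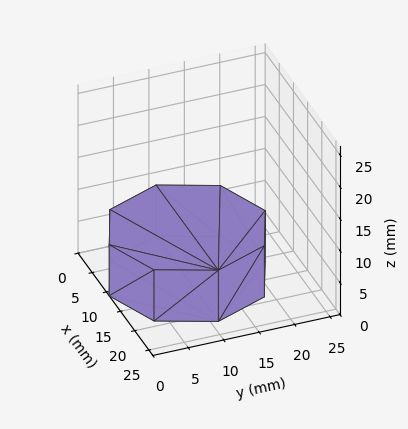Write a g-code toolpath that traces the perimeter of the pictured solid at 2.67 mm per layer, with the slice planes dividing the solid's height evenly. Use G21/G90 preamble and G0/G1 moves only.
Reading the render: the shape is a regular 8-sided prism (a cylinder approximated with 8 flat sides), circumscribed radius ≈ 11 mm, height ≈ 8 mm (dimensions read to the nearest mm from the axis ticks). For the g-code, the solid's height is divided into equal slices at the stated Δz and each level perimeter traced with G1 moves after a G0 lift.

; perimeter-only toolpath
G21 ; units = mm
G90 ; absolute positioning
G28 ; home
; layer 1
G0 Z2.67
G0 X22.00 Y11.00
G1 X18.78 Y18.78
G1 X11.00 Y22.00
G1 X3.22 Y18.78
G1 X0.00 Y11.00
G1 X3.22 Y3.22
G1 X11.00 Y0.00
G1 X18.78 Y3.22
G1 X22.00 Y11.00
; layer 2
G0 Z5.33
G0 X22.00 Y11.00
G1 X18.78 Y18.78
G1 X11.00 Y22.00
G1 X3.22 Y18.78
G1 X0.00 Y11.00
G1 X3.22 Y3.22
G1 X11.00 Y0.00
G1 X18.78 Y3.22
G1 X22.00 Y11.00
; layer 3
G0 Z8.00
G0 X22.00 Y11.00
G1 X18.78 Y18.78
G1 X11.00 Y22.00
G1 X3.22 Y18.78
G1 X0.00 Y11.00
G1 X3.22 Y3.22
G1 X11.00 Y0.00
G1 X18.78 Y3.22
G1 X22.00 Y11.00
M2 ; end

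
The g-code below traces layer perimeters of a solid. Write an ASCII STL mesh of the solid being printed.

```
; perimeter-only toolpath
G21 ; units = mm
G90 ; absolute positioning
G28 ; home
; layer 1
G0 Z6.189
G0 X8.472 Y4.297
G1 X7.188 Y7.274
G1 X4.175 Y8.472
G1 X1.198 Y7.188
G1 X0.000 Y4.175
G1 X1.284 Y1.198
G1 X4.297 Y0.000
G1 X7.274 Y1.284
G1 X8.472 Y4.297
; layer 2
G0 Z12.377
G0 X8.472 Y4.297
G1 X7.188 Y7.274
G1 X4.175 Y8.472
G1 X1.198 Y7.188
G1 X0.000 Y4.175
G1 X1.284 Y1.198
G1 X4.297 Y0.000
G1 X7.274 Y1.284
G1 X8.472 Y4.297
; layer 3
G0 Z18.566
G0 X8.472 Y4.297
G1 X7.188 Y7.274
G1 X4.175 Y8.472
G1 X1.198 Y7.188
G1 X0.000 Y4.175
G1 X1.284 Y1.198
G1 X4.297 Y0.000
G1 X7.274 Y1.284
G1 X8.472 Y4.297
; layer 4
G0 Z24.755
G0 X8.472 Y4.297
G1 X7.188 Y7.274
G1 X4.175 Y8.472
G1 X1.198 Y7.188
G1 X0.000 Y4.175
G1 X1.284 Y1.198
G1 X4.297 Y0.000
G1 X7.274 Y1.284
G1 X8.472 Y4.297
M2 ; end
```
solid part
  facet normal 0.0000 0.0000 -1.0000
    outer loop
      vertex 4.175 8.472 0.000
      vertex 7.188 7.274 0.000
      vertex 8.472 4.297 0.000
    endloop
  endfacet
  facet normal 0.0000 0.0000 -1.0000
    outer loop
      vertex 1.198 7.188 0.000
      vertex 4.175 8.472 0.000
      vertex 8.472 4.297 0.000
    endloop
  endfacet
  facet normal 0.0000 0.0000 -1.0000
    outer loop
      vertex 0.000 4.175 0.000
      vertex 1.198 7.188 0.000
      vertex 8.472 4.297 0.000
    endloop
  endfacet
  facet normal 0.0000 0.0000 -1.0000
    outer loop
      vertex 1.284 1.198 0.000
      vertex 0.000 4.175 0.000
      vertex 8.472 4.297 0.000
    endloop
  endfacet
  facet normal 0.0000 0.0000 -1.0000
    outer loop
      vertex 4.297 0.000 0.000
      vertex 1.284 1.198 0.000
      vertex 8.472 4.297 0.000
    endloop
  endfacet
  facet normal 0.0000 0.0000 -1.0000
    outer loop
      vertex 7.274 1.284 0.000
      vertex 4.297 0.000 0.000
      vertex 8.472 4.297 0.000
    endloop
  endfacet
  facet normal 0.0000 0.0000 1.0000
    outer loop
      vertex 8.472 4.297 24.755
      vertex 7.188 7.274 24.755
      vertex 4.175 8.472 24.755
    endloop
  endfacet
  facet normal 0.0000 0.0000 1.0000
    outer loop
      vertex 8.472 4.297 24.755
      vertex 4.175 8.472 24.755
      vertex 1.198 7.188 24.755
    endloop
  endfacet
  facet normal 0.0000 0.0000 1.0000
    outer loop
      vertex 8.472 4.297 24.755
      vertex 1.198 7.188 24.755
      vertex 0.000 4.175 24.755
    endloop
  endfacet
  facet normal 0.0000 0.0000 1.0000
    outer loop
      vertex 8.472 4.297 24.755
      vertex 0.000 4.175 24.755
      vertex 1.284 1.198 24.755
    endloop
  endfacet
  facet normal 0.0000 0.0000 1.0000
    outer loop
      vertex 8.472 4.297 24.755
      vertex 1.284 1.198 24.755
      vertex 4.297 0.000 24.755
    endloop
  endfacet
  facet normal 0.0000 0.0000 1.0000
    outer loop
      vertex 8.472 4.297 24.755
      vertex 4.297 0.000 24.755
      vertex 7.274 1.284 24.755
    endloop
  endfacet
  facet normal 0.9182 0.3960 0.0000
    outer loop
      vertex 8.472 4.297 0.000
      vertex 7.188 7.274 0.000
      vertex 7.188 7.274 24.755
    endloop
  endfacet
  facet normal 0.9182 0.3960 0.0000
    outer loop
      vertex 8.472 4.297 0.000
      vertex 7.188 7.274 24.755
      vertex 8.472 4.297 24.755
    endloop
  endfacet
  facet normal 0.3695 0.9292 0.0000
    outer loop
      vertex 7.188 7.274 0.000
      vertex 4.175 8.472 0.000
      vertex 4.175 8.472 24.755
    endloop
  endfacet
  facet normal 0.3695 0.9292 0.0000
    outer loop
      vertex 7.188 7.274 0.000
      vertex 4.175 8.472 24.755
      vertex 7.188 7.274 24.755
    endloop
  endfacet
  facet normal -0.3960 0.9182 0.0000
    outer loop
      vertex 4.175 8.472 0.000
      vertex 1.198 7.188 0.000
      vertex 1.198 7.188 24.755
    endloop
  endfacet
  facet normal -0.3960 0.9182 0.0000
    outer loop
      vertex 4.175 8.472 0.000
      vertex 1.198 7.188 24.755
      vertex 4.175 8.472 24.755
    endloop
  endfacet
  facet normal -0.9292 0.3695 0.0000
    outer loop
      vertex 1.198 7.188 0.000
      vertex 0.000 4.175 0.000
      vertex 0.000 4.175 24.755
    endloop
  endfacet
  facet normal -0.9292 0.3695 0.0000
    outer loop
      vertex 1.198 7.188 0.000
      vertex 0.000 4.175 24.755
      vertex 1.198 7.188 24.755
    endloop
  endfacet
  facet normal -0.9182 -0.3960 0.0000
    outer loop
      vertex 0.000 4.175 0.000
      vertex 1.284 1.198 0.000
      vertex 1.284 1.198 24.755
    endloop
  endfacet
  facet normal -0.9182 -0.3960 0.0000
    outer loop
      vertex 0.000 4.175 0.000
      vertex 1.284 1.198 24.755
      vertex 0.000 4.175 24.755
    endloop
  endfacet
  facet normal -0.3695 -0.9292 0.0000
    outer loop
      vertex 1.284 1.198 0.000
      vertex 4.297 0.000 0.000
      vertex 4.297 0.000 24.755
    endloop
  endfacet
  facet normal -0.3695 -0.9292 0.0000
    outer loop
      vertex 1.284 1.198 0.000
      vertex 4.297 0.000 24.755
      vertex 1.284 1.198 24.755
    endloop
  endfacet
  facet normal 0.3960 -0.9182 0.0000
    outer loop
      vertex 4.297 0.000 0.000
      vertex 7.274 1.284 0.000
      vertex 7.274 1.284 24.755
    endloop
  endfacet
  facet normal 0.3960 -0.9182 0.0000
    outer loop
      vertex 4.297 0.000 0.000
      vertex 7.274 1.284 24.755
      vertex 4.297 0.000 24.755
    endloop
  endfacet
  facet normal 0.9292 -0.3695 0.0000
    outer loop
      vertex 7.274 1.284 0.000
      vertex 8.472 4.297 0.000
      vertex 8.472 4.297 24.755
    endloop
  endfacet
  facet normal 0.9292 -0.3695 0.0000
    outer loop
      vertex 7.274 1.284 0.000
      vertex 8.472 4.297 24.755
      vertex 7.274 1.284 24.755
    endloop
  endfacet
endsolid part

The G0 Z moves step by Δz≈6.189 mm. Every layer's G1 loop is the same polygon, so the solid is a straight extrusion of it from z=0 to z≈24.8. Closing with flat bottom and top caps and triangulating gives 28 facets — a regular 8-sided prism (a cylinder approximated with 8 flat sides), circumscribed radius ≈ 4.24 mm, height ≈ 24.8 mm.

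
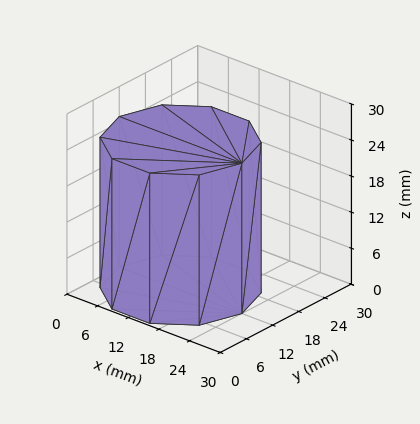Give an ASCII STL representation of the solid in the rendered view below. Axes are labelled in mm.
Reading the render: the shape is a regular 10-sided prism (a cylinder approximated with 10 flat sides), circumscribed radius ≈ 12 mm, height ≈ 25 mm (dimensions read to the nearest mm from the axis ticks). For the STL, each face is triangulated and given an outward normal.

solid part
  facet normal 0.0000 0.0000 -1.0000
    outer loop
      vertex 15.7 23.4 0.0
      vertex 21.7 19.1 0.0
      vertex 24.0 12.0 0.0
    endloop
  endfacet
  facet normal 0.0000 0.0000 -1.0000
    outer loop
      vertex 8.3 23.4 0.0
      vertex 15.7 23.4 0.0
      vertex 24.0 12.0 0.0
    endloop
  endfacet
  facet normal 0.0000 0.0000 -1.0000
    outer loop
      vertex 2.3 19.1 0.0
      vertex 8.3 23.4 0.0
      vertex 24.0 12.0 0.0
    endloop
  endfacet
  facet normal 0.0000 0.0000 -1.0000
    outer loop
      vertex 0.0 12.0 0.0
      vertex 2.3 19.1 0.0
      vertex 24.0 12.0 0.0
    endloop
  endfacet
  facet normal 0.0000 0.0000 -1.0000
    outer loop
      vertex 2.3 4.9 0.0
      vertex 0.0 12.0 0.0
      vertex 24.0 12.0 0.0
    endloop
  endfacet
  facet normal 0.0000 0.0000 -1.0000
    outer loop
      vertex 8.3 0.6 0.0
      vertex 2.3 4.9 0.0
      vertex 24.0 12.0 0.0
    endloop
  endfacet
  facet normal 0.0000 0.0000 -1.0000
    outer loop
      vertex 15.7 0.6 0.0
      vertex 8.3 0.6 0.0
      vertex 24.0 12.0 0.0
    endloop
  endfacet
  facet normal 0.0000 0.0000 -1.0000
    outer loop
      vertex 21.7 4.9 0.0
      vertex 15.7 0.6 0.0
      vertex 24.0 12.0 0.0
    endloop
  endfacet
  facet normal 0.0000 0.0000 1.0000
    outer loop
      vertex 24.0 12.0 25.0
      vertex 21.7 19.1 25.0
      vertex 15.7 23.4 25.0
    endloop
  endfacet
  facet normal 0.0000 0.0000 1.0000
    outer loop
      vertex 24.0 12.0 25.0
      vertex 15.7 23.4 25.0
      vertex 8.3 23.4 25.0
    endloop
  endfacet
  facet normal 0.0000 0.0000 1.0000
    outer loop
      vertex 24.0 12.0 25.0
      vertex 8.3 23.4 25.0
      vertex 2.3 19.1 25.0
    endloop
  endfacet
  facet normal 0.0000 0.0000 1.0000
    outer loop
      vertex 24.0 12.0 25.0
      vertex 2.3 19.1 25.0
      vertex 0.0 12.0 25.0
    endloop
  endfacet
  facet normal 0.0000 0.0000 1.0000
    outer loop
      vertex 24.0 12.0 25.0
      vertex 0.0 12.0 25.0
      vertex 2.3 4.9 25.0
    endloop
  endfacet
  facet normal 0.0000 0.0000 1.0000
    outer loop
      vertex 24.0 12.0 25.0
      vertex 2.3 4.9 25.0
      vertex 8.3 0.6 25.0
    endloop
  endfacet
  facet normal 0.0000 0.0000 1.0000
    outer loop
      vertex 24.0 12.0 25.0
      vertex 8.3 0.6 25.0
      vertex 15.7 0.6 25.0
    endloop
  endfacet
  facet normal 0.0000 0.0000 1.0000
    outer loop
      vertex 24.0 12.0 25.0
      vertex 15.7 0.6 25.0
      vertex 21.7 4.9 25.0
    endloop
  endfacet
  facet normal 0.9513 0.3082 0.0000
    outer loop
      vertex 24.0 12.0 0.0
      vertex 21.7 19.1 0.0
      vertex 21.7 19.1 25.0
    endloop
  endfacet
  facet normal 0.9513 0.3082 0.0000
    outer loop
      vertex 24.0 12.0 0.0
      vertex 21.7 19.1 25.0
      vertex 24.0 12.0 25.0
    endloop
  endfacet
  facet normal 0.5825 0.8128 0.0000
    outer loop
      vertex 21.7 19.1 0.0
      vertex 15.7 23.4 0.0
      vertex 15.7 23.4 25.0
    endloop
  endfacet
  facet normal 0.5825 0.8128 0.0000
    outer loop
      vertex 21.7 19.1 0.0
      vertex 15.7 23.4 25.0
      vertex 21.7 19.1 25.0
    endloop
  endfacet
  facet normal 0.0000 1.0000 0.0000
    outer loop
      vertex 15.7 23.4 0.0
      vertex 8.3 23.4 0.0
      vertex 8.3 23.4 25.0
    endloop
  endfacet
  facet normal 0.0000 1.0000 0.0000
    outer loop
      vertex 15.7 23.4 0.0
      vertex 8.3 23.4 25.0
      vertex 15.7 23.4 25.0
    endloop
  endfacet
  facet normal -0.5825 0.8128 0.0000
    outer loop
      vertex 8.3 23.4 0.0
      vertex 2.3 19.1 0.0
      vertex 2.3 19.1 25.0
    endloop
  endfacet
  facet normal -0.5825 0.8128 0.0000
    outer loop
      vertex 8.3 23.4 0.0
      vertex 2.3 19.1 25.0
      vertex 8.3 23.4 25.0
    endloop
  endfacet
  facet normal -0.9513 0.3082 0.0000
    outer loop
      vertex 2.3 19.1 0.0
      vertex 0.0 12.0 0.0
      vertex 0.0 12.0 25.0
    endloop
  endfacet
  facet normal -0.9513 0.3082 0.0000
    outer loop
      vertex 2.3 19.1 0.0
      vertex 0.0 12.0 25.0
      vertex 2.3 19.1 25.0
    endloop
  endfacet
  facet normal -0.9513 -0.3082 0.0000
    outer loop
      vertex 0.0 12.0 0.0
      vertex 2.3 4.9 0.0
      vertex 2.3 4.9 25.0
    endloop
  endfacet
  facet normal -0.9513 -0.3082 0.0000
    outer loop
      vertex 0.0 12.0 0.0
      vertex 2.3 4.9 25.0
      vertex 0.0 12.0 25.0
    endloop
  endfacet
  facet normal -0.5825 -0.8128 0.0000
    outer loop
      vertex 2.3 4.9 0.0
      vertex 8.3 0.6 0.0
      vertex 8.3 0.6 25.0
    endloop
  endfacet
  facet normal -0.5825 -0.8128 0.0000
    outer loop
      vertex 2.3 4.9 0.0
      vertex 8.3 0.6 25.0
      vertex 2.3 4.9 25.0
    endloop
  endfacet
  facet normal 0.0000 -1.0000 0.0000
    outer loop
      vertex 8.3 0.6 0.0
      vertex 15.7 0.6 0.0
      vertex 15.7 0.6 25.0
    endloop
  endfacet
  facet normal 0.0000 -1.0000 0.0000
    outer loop
      vertex 8.3 0.6 0.0
      vertex 15.7 0.6 25.0
      vertex 8.3 0.6 25.0
    endloop
  endfacet
  facet normal 0.5825 -0.8128 0.0000
    outer loop
      vertex 15.7 0.6 0.0
      vertex 21.7 4.9 0.0
      vertex 21.7 4.9 25.0
    endloop
  endfacet
  facet normal 0.5825 -0.8128 0.0000
    outer loop
      vertex 15.7 0.6 0.0
      vertex 21.7 4.9 25.0
      vertex 15.7 0.6 25.0
    endloop
  endfacet
  facet normal 0.9513 -0.3082 0.0000
    outer loop
      vertex 21.7 4.9 0.0
      vertex 24.0 12.0 0.0
      vertex 24.0 12.0 25.0
    endloop
  endfacet
  facet normal 0.9513 -0.3082 0.0000
    outer loop
      vertex 21.7 4.9 0.0
      vertex 24.0 12.0 25.0
      vertex 21.7 4.9 25.0
    endloop
  endfacet
endsolid part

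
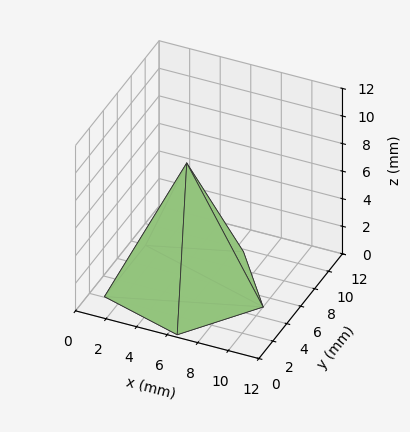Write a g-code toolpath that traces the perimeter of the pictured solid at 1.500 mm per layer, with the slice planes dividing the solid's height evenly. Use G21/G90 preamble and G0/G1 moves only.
Reading the render: the shape is a regular 5-sided pyramid, base circumscribed radius ≈ 5 mm, apex at z ≈ 9 mm (dimensions read to the nearest mm from the axis ticks). For the g-code, the solid's height is divided into equal slices at the stated Δz and each level perimeter traced with G1 moves after a G0 lift.

; perimeter-only toolpath
G21 ; units = mm
G90 ; absolute positioning
G28 ; home
; layer 1
G0 Z1.500
G0 X9.167 Y5.000
G1 X6.287 Y8.963
G1 X1.629 Y7.449
G1 X1.629 Y2.551
G1 X6.287 Y1.037
G1 X9.167 Y5.000
; layer 2
G0 Z3.000
G0 X8.333 Y5.000
G1 X6.030 Y8.170
G1 X2.303 Y6.959
G1 X2.303 Y3.041
G1 X6.030 Y1.830
G1 X8.333 Y5.000
; layer 3
G0 Z4.500
G0 X7.500 Y5.000
G1 X5.772 Y7.378
G1 X2.978 Y6.470
G1 X2.978 Y3.530
G1 X5.772 Y2.623
G1 X7.500 Y5.000
; layer 4
G0 Z6.000
G0 X6.667 Y5.000
G1 X5.515 Y6.585
G1 X3.652 Y5.980
G1 X3.652 Y4.020
G1 X5.515 Y3.415
G1 X6.667 Y5.000
; layer 5
G0 Z7.500
G0 X5.833 Y5.000
G1 X5.258 Y5.793
G1 X4.326 Y5.490
G1 X4.326 Y4.510
G1 X5.258 Y4.208
G1 X5.833 Y5.000
M2 ; end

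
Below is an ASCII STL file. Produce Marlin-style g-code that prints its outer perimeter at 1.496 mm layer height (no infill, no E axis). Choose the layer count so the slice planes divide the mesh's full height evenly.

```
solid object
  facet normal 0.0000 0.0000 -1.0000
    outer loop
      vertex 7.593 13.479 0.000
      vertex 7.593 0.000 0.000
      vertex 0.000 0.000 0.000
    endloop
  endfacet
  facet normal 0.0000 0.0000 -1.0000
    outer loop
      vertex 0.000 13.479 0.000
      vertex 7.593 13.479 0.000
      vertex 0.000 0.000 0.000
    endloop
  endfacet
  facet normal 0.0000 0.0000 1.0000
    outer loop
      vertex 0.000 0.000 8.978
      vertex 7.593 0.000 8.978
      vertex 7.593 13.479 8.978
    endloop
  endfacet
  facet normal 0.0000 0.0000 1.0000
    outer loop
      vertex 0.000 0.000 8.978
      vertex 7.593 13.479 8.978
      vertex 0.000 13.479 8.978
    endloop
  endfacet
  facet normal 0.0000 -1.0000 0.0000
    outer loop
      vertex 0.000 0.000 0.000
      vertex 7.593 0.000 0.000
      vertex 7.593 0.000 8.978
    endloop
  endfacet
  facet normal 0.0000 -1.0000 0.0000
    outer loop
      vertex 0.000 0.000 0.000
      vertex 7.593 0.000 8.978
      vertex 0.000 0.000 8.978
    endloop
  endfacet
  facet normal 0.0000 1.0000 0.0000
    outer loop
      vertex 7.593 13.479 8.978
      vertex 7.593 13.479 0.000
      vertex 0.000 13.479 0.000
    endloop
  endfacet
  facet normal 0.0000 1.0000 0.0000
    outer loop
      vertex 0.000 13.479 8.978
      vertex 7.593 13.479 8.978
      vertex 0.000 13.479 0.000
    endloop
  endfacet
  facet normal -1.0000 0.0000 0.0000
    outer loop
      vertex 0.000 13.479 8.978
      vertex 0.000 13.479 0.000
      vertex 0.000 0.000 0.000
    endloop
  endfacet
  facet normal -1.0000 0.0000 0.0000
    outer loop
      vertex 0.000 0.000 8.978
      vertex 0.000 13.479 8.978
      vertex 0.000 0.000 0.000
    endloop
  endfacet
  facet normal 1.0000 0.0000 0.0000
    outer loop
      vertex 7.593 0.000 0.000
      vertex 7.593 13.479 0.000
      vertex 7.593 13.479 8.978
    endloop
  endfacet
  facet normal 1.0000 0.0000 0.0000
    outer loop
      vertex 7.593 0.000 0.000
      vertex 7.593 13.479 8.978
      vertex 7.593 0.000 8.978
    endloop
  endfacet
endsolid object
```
; perimeter-only toolpath
G21 ; units = mm
G90 ; absolute positioning
G28 ; home
; layer 1
G0 Z1.496
G0 X0.000 Y0.000
G1 X7.593 Y0.000
G1 X7.593 Y13.479
G1 X0.000 Y13.479
G1 X0.000 Y0.000
; layer 2
G0 Z2.993
G0 X0.000 Y0.000
G1 X7.593 Y0.000
G1 X7.593 Y13.479
G1 X0.000 Y13.479
G1 X0.000 Y0.000
; layer 3
G0 Z4.489
G0 X0.000 Y0.000
G1 X7.593 Y0.000
G1 X7.593 Y13.479
G1 X0.000 Y13.479
G1 X0.000 Y0.000
; layer 4
G0 Z5.985
G0 X0.000 Y0.000
G1 X7.593 Y0.000
G1 X7.593 Y13.479
G1 X0.000 Y13.479
G1 X0.000 Y0.000
; layer 5
G0 Z7.482
G0 X0.000 Y0.000
G1 X7.593 Y0.000
G1 X7.593 Y13.479
G1 X0.000 Y13.479
G1 X0.000 Y0.000
; layer 6
G0 Z8.978
G0 X0.000 Y0.000
G1 X7.593 Y0.000
G1 X7.593 Y13.479
G1 X0.000 Y13.479
G1 X0.000 Y0.000
M2 ; end

The solid is a rectangular box, roughly 7.59 × 13.5 mm footprint and 8.98 mm tall. Slicing at Δz = 1.496 mm — 6 equal slices spanning the solid's height, so layer i sits at z = i·h/6 — gives 6 non-empty perimeters. Each is a 4-segment closed polygon; G0 lifts to the layer z and rapids to the start vertex, then G1 traces the edges.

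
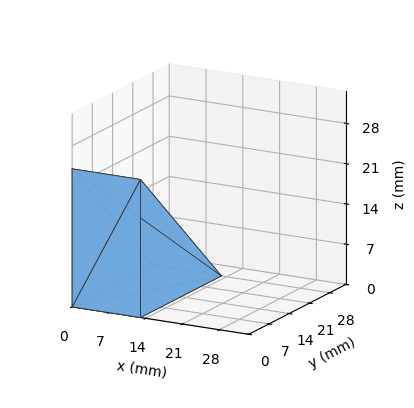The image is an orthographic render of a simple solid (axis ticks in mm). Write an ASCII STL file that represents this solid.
Reading the render: the shape is a wedge (ramp): 13 × 28 mm base, rising to 24 mm along the y=0 edge and sloping linearly to z=0 at y=28 (dimensions read to the nearest mm from the axis ticks). For the STL, each face is triangulated and given an outward normal.

solid part
  facet normal 0.0000 0.0000 -1.0000
    outer loop
      vertex 13.00 28.00 0.00
      vertex 13.00 0.00 0.00
      vertex 0.00 0.00 0.00
    endloop
  endfacet
  facet normal 0.0000 0.0000 -1.0000
    outer loop
      vertex 0.00 28.00 0.00
      vertex 13.00 28.00 0.00
      vertex 0.00 0.00 0.00
    endloop
  endfacet
  facet normal 0.0000 -1.0000 0.0000
    outer loop
      vertex 0.00 0.00 0.00
      vertex 13.00 0.00 0.00
      vertex 13.00 0.00 24.00
    endloop
  endfacet
  facet normal 0.0000 -1.0000 0.0000
    outer loop
      vertex 0.00 0.00 0.00
      vertex 13.00 0.00 24.00
      vertex 0.00 0.00 24.00
    endloop
  endfacet
  facet normal 0.0000 0.6508 0.7593
    outer loop
      vertex 0.00 0.00 24.00
      vertex 13.00 0.00 24.00
      vertex 13.00 28.00 0.00
    endloop
  endfacet
  facet normal 0.0000 0.6508 0.7593
    outer loop
      vertex 0.00 0.00 24.00
      vertex 13.00 28.00 0.00
      vertex 0.00 28.00 0.00
    endloop
  endfacet
  facet normal -1.0000 0.0000 0.0000
    outer loop
      vertex 0.00 0.00 24.00
      vertex 0.00 28.00 0.00
      vertex 0.00 0.00 0.00
    endloop
  endfacet
  facet normal 1.0000 0.0000 0.0000
    outer loop
      vertex 13.00 0.00 0.00
      vertex 13.00 28.00 0.00
      vertex 13.00 0.00 24.00
    endloop
  endfacet
endsolid part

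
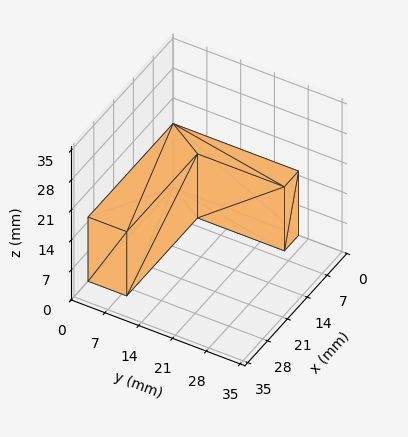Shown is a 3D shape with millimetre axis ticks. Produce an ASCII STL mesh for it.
Reading the render: the shape is an L-shaped prism: outer 30 × 26 mm, arm thicknesses ≈ 8 mm (horizontal) and 5 mm (vertical), extruded 15 mm in z (dimensions read to the nearest mm from the axis ticks). For the STL, each face is triangulated and given an outward normal.

solid part
  facet normal 0.0000 0.0000 -1.0000
    outer loop
      vertex 30.00 8.00 0.00
      vertex 30.00 0.00 0.00
      vertex 0.00 0.00 0.00
    endloop
  endfacet
  facet normal 0.0000 0.0000 -1.0000
    outer loop
      vertex 5.00 8.00 0.00
      vertex 30.00 8.00 0.00
      vertex 0.00 0.00 0.00
    endloop
  endfacet
  facet normal 0.0000 0.0000 -1.0000
    outer loop
      vertex 5.00 26.00 0.00
      vertex 5.00 8.00 0.00
      vertex 0.00 0.00 0.00
    endloop
  endfacet
  facet normal 0.0000 0.0000 -1.0000
    outer loop
      vertex 0.00 26.00 0.00
      vertex 5.00 26.00 0.00
      vertex 0.00 0.00 0.00
    endloop
  endfacet
  facet normal 0.0000 0.0000 1.0000
    outer loop
      vertex 0.00 0.00 15.00
      vertex 30.00 0.00 15.00
      vertex 30.00 8.00 15.00
    endloop
  endfacet
  facet normal 0.0000 0.0000 1.0000
    outer loop
      vertex 0.00 0.00 15.00
      vertex 30.00 8.00 15.00
      vertex 5.00 8.00 15.00
    endloop
  endfacet
  facet normal 0.0000 0.0000 1.0000
    outer loop
      vertex 0.00 0.00 15.00
      vertex 5.00 8.00 15.00
      vertex 5.00 26.00 15.00
    endloop
  endfacet
  facet normal 0.0000 0.0000 1.0000
    outer loop
      vertex 0.00 0.00 15.00
      vertex 5.00 26.00 15.00
      vertex 0.00 26.00 15.00
    endloop
  endfacet
  facet normal 0.0000 -1.0000 0.0000
    outer loop
      vertex 0.00 0.00 0.00
      vertex 30.00 0.00 0.00
      vertex 30.00 0.00 15.00
    endloop
  endfacet
  facet normal 0.0000 -1.0000 0.0000
    outer loop
      vertex 0.00 0.00 0.00
      vertex 30.00 0.00 15.00
      vertex 0.00 0.00 15.00
    endloop
  endfacet
  facet normal 1.0000 0.0000 0.0000
    outer loop
      vertex 30.00 0.00 0.00
      vertex 30.00 8.00 0.00
      vertex 30.00 8.00 15.00
    endloop
  endfacet
  facet normal 1.0000 0.0000 0.0000
    outer loop
      vertex 30.00 0.00 0.00
      vertex 30.00 8.00 15.00
      vertex 30.00 0.00 15.00
    endloop
  endfacet
  facet normal 0.0000 1.0000 0.0000
    outer loop
      vertex 30.00 8.00 0.00
      vertex 5.00 8.00 0.00
      vertex 5.00 8.00 15.00
    endloop
  endfacet
  facet normal 0.0000 1.0000 0.0000
    outer loop
      vertex 30.00 8.00 0.00
      vertex 5.00 8.00 15.00
      vertex 30.00 8.00 15.00
    endloop
  endfacet
  facet normal 1.0000 0.0000 0.0000
    outer loop
      vertex 5.00 8.00 0.00
      vertex 5.00 26.00 0.00
      vertex 5.00 26.00 15.00
    endloop
  endfacet
  facet normal 1.0000 0.0000 0.0000
    outer loop
      vertex 5.00 8.00 0.00
      vertex 5.00 26.00 15.00
      vertex 5.00 8.00 15.00
    endloop
  endfacet
  facet normal 0.0000 1.0000 0.0000
    outer loop
      vertex 5.00 26.00 0.00
      vertex 0.00 26.00 0.00
      vertex 0.00 26.00 15.00
    endloop
  endfacet
  facet normal 0.0000 1.0000 0.0000
    outer loop
      vertex 5.00 26.00 0.00
      vertex 0.00 26.00 15.00
      vertex 5.00 26.00 15.00
    endloop
  endfacet
  facet normal -1.0000 0.0000 0.0000
    outer loop
      vertex 0.00 26.00 0.00
      vertex 0.00 0.00 0.00
      vertex 0.00 0.00 15.00
    endloop
  endfacet
  facet normal -1.0000 0.0000 0.0000
    outer loop
      vertex 0.00 26.00 0.00
      vertex 0.00 0.00 15.00
      vertex 0.00 26.00 15.00
    endloop
  endfacet
endsolid part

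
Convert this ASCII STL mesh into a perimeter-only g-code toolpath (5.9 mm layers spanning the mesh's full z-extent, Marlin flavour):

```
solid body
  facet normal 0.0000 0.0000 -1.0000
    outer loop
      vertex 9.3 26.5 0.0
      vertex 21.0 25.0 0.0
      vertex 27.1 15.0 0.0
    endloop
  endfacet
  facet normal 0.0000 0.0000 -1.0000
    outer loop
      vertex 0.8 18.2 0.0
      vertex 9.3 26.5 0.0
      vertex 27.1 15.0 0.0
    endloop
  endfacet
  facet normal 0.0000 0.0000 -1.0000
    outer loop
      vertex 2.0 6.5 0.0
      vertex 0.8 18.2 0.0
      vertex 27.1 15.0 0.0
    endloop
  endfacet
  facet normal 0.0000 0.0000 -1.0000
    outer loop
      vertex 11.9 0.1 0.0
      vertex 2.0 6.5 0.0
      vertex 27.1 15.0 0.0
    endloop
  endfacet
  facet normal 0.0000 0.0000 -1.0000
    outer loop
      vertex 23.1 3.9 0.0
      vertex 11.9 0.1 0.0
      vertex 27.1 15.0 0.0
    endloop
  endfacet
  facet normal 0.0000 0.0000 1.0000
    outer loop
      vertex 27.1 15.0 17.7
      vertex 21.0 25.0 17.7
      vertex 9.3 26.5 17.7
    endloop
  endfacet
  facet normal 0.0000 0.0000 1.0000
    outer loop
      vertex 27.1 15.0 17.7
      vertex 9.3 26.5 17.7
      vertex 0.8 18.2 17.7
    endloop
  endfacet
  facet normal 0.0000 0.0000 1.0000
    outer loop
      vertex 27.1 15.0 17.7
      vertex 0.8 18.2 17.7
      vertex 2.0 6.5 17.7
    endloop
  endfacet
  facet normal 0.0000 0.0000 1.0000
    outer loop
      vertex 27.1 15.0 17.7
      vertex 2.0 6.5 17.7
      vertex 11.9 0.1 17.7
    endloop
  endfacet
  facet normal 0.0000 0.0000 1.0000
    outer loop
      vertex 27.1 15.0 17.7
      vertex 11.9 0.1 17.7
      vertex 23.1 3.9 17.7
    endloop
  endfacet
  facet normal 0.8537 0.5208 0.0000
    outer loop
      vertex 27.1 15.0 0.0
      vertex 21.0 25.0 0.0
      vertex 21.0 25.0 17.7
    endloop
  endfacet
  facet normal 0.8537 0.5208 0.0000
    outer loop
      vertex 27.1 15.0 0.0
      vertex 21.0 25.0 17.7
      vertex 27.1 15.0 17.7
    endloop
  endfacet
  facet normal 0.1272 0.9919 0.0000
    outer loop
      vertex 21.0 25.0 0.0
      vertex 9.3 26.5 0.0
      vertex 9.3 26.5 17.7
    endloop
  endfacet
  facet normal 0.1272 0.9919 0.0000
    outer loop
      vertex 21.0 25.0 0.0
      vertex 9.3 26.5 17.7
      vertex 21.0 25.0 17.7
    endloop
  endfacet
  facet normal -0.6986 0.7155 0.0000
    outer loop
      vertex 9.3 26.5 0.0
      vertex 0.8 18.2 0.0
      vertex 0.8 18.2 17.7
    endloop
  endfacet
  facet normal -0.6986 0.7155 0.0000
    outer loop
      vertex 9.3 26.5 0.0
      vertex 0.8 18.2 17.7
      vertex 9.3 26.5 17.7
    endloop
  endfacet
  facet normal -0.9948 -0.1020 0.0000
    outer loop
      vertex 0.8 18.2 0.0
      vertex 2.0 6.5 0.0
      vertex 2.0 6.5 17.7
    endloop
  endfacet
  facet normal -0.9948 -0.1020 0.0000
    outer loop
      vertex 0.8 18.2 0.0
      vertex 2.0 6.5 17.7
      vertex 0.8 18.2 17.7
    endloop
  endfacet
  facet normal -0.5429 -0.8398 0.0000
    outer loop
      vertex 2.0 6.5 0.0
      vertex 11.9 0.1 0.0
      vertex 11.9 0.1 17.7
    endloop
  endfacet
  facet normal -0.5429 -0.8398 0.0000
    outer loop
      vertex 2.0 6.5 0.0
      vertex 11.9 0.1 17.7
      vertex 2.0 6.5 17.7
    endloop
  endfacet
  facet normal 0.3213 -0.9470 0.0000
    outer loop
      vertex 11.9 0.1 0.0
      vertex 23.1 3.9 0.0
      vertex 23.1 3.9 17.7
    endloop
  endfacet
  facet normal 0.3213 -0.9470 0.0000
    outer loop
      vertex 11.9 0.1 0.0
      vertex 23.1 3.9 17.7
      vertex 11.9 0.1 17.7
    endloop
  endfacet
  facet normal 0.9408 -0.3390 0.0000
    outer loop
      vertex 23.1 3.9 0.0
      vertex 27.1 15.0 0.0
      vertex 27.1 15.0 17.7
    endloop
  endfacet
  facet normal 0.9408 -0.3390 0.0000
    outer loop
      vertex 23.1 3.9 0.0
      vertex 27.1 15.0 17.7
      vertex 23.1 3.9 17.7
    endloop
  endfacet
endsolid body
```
; perimeter-only toolpath
G21 ; units = mm
G90 ; absolute positioning
G28 ; home
; layer 1
G0 Z5.9
G0 X27.1 Y15.0
G1 X21.0 Y25.0
G1 X9.3 Y26.5
G1 X0.8 Y18.2
G1 X2.0 Y6.5
G1 X11.9 Y0.1
G1 X23.1 Y3.9
G1 X27.1 Y15.0
; layer 2
G0 Z11.8
G0 X27.1 Y15.0
G1 X21.0 Y25.0
G1 X9.3 Y26.5
G1 X0.8 Y18.2
G1 X2.0 Y6.5
G1 X11.9 Y0.1
G1 X23.1 Y3.9
G1 X27.1 Y15.0
; layer 3
G0 Z17.7
G0 X27.1 Y15.0
G1 X21.0 Y25.0
G1 X9.3 Y26.5
G1 X0.8 Y18.2
G1 X2.0 Y6.5
G1 X11.9 Y0.1
G1 X23.1 Y3.9
G1 X27.1 Y15.0
M2 ; end

The solid is a regular 7-sided prism (a cylinder approximated with 7 flat sides), circumscribed radius ≈ 13.6 mm, height ≈ 17.7 mm. Slicing at Δz = 5.9 mm — 3 equal slices spanning the solid's height, so layer i sits at z = i·h/3 — gives 3 non-empty perimeters. Each is a 7-segment closed polygon; G0 lifts to the layer z and rapids to the start vertex, then G1 traces the edges.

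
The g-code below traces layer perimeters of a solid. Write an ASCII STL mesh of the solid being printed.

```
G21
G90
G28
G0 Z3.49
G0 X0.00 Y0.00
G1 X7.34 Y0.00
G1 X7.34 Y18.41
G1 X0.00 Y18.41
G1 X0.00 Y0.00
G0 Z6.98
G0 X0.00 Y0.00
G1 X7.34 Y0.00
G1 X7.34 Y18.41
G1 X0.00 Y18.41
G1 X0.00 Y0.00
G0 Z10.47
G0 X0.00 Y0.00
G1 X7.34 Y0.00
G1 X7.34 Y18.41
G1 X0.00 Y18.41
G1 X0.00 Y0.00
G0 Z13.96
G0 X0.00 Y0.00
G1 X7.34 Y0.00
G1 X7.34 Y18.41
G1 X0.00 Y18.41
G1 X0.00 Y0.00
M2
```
solid part
  facet normal 0.0000 0.0000 -1.0000
    outer loop
      vertex 7.34 18.41 0.00
      vertex 7.34 0.00 0.00
      vertex 0.00 0.00 0.00
    endloop
  endfacet
  facet normal 0.0000 0.0000 -1.0000
    outer loop
      vertex 0.00 18.41 0.00
      vertex 7.34 18.41 0.00
      vertex 0.00 0.00 0.00
    endloop
  endfacet
  facet normal 0.0000 0.0000 1.0000
    outer loop
      vertex 0.00 0.00 13.96
      vertex 7.34 0.00 13.96
      vertex 7.34 18.41 13.96
    endloop
  endfacet
  facet normal 0.0000 0.0000 1.0000
    outer loop
      vertex 0.00 0.00 13.96
      vertex 7.34 18.41 13.96
      vertex 0.00 18.41 13.96
    endloop
  endfacet
  facet normal 0.0000 -1.0000 0.0000
    outer loop
      vertex 0.00 0.00 0.00
      vertex 7.34 0.00 0.00
      vertex 7.34 0.00 13.96
    endloop
  endfacet
  facet normal 0.0000 -1.0000 0.0000
    outer loop
      vertex 0.00 0.00 0.00
      vertex 7.34 0.00 13.96
      vertex 0.00 0.00 13.96
    endloop
  endfacet
  facet normal 0.0000 1.0000 0.0000
    outer loop
      vertex 7.34 18.41 13.96
      vertex 7.34 18.41 0.00
      vertex 0.00 18.41 0.00
    endloop
  endfacet
  facet normal 0.0000 1.0000 0.0000
    outer loop
      vertex 0.00 18.41 13.96
      vertex 7.34 18.41 13.96
      vertex 0.00 18.41 0.00
    endloop
  endfacet
  facet normal -1.0000 0.0000 0.0000
    outer loop
      vertex 0.00 18.41 13.96
      vertex 0.00 18.41 0.00
      vertex 0.00 0.00 0.00
    endloop
  endfacet
  facet normal -1.0000 0.0000 0.0000
    outer loop
      vertex 0.00 0.00 13.96
      vertex 0.00 18.41 13.96
      vertex 0.00 0.00 0.00
    endloop
  endfacet
  facet normal 1.0000 0.0000 0.0000
    outer loop
      vertex 7.34 0.00 0.00
      vertex 7.34 18.41 0.00
      vertex 7.34 18.41 13.96
    endloop
  endfacet
  facet normal 1.0000 0.0000 0.0000
    outer loop
      vertex 7.34 0.00 0.00
      vertex 7.34 18.41 13.96
      vertex 7.34 0.00 13.96
    endloop
  endfacet
endsolid part

The G0 Z moves step by Δz≈3.49 mm. Every layer's G1 loop is the same polygon, so the solid is a straight extrusion of it from z=0 to z≈14. Closing with flat bottom and top caps and triangulating gives 12 facets — a rectangular box, roughly 7.34 × 18.4 mm footprint and 14 mm tall.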